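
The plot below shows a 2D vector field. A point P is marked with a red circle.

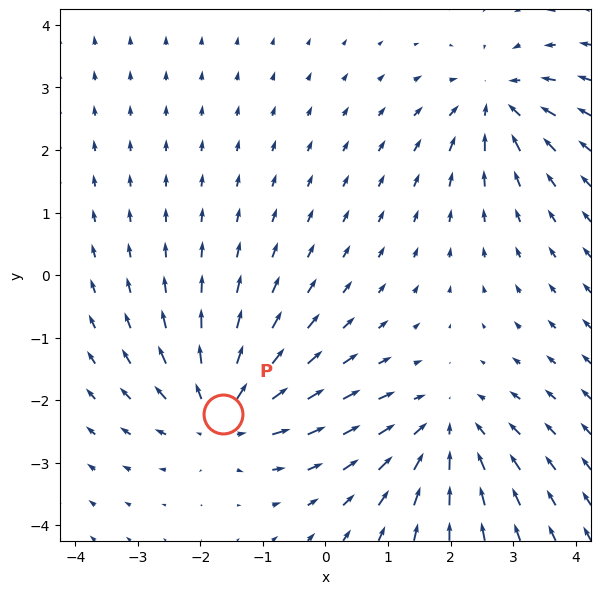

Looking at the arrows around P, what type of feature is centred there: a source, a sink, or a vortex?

At P (-1.6, -2.2) the arrows spread outward. Divergence about +4, curl ≈0 — positive divergence with near-zero curl is a source.

source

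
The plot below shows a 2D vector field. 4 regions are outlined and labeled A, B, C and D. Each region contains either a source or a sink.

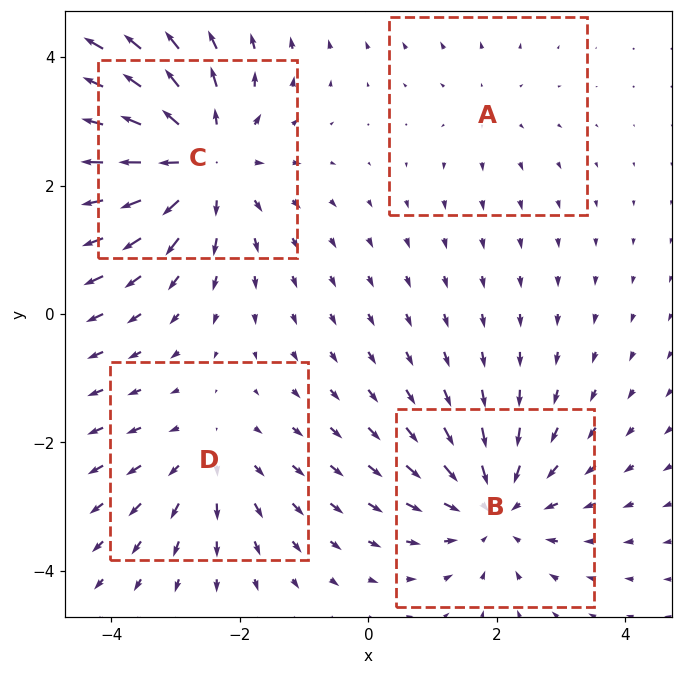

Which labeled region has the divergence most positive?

Divergence at each region's feature centre — A: about +2, B: about -4, C: about +6, D: about +3. Region C is most positive.

C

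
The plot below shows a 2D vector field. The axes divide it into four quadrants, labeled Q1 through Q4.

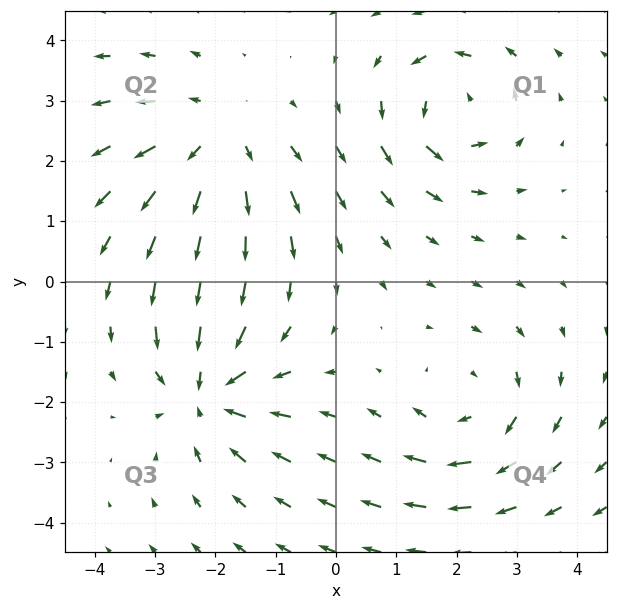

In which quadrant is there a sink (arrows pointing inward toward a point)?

Q3

The sink sits at approximately (-2.1, -1.8), which lies in quadrant Q3. The divergence there is about -4, negative as expected for a sink.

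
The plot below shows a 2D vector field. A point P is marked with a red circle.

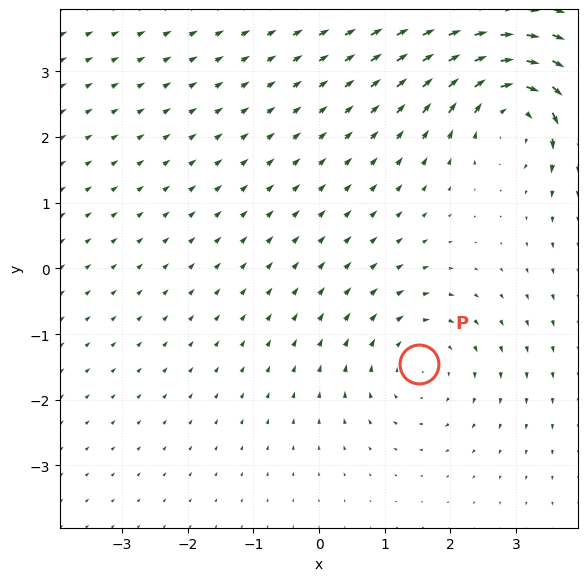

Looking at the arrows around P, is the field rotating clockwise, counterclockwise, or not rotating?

clockwise

Near P at (1.5, -1.5) the arrows circulate clockwise. The curl (z-component) there is about -3; negative curl means clockwise rotation.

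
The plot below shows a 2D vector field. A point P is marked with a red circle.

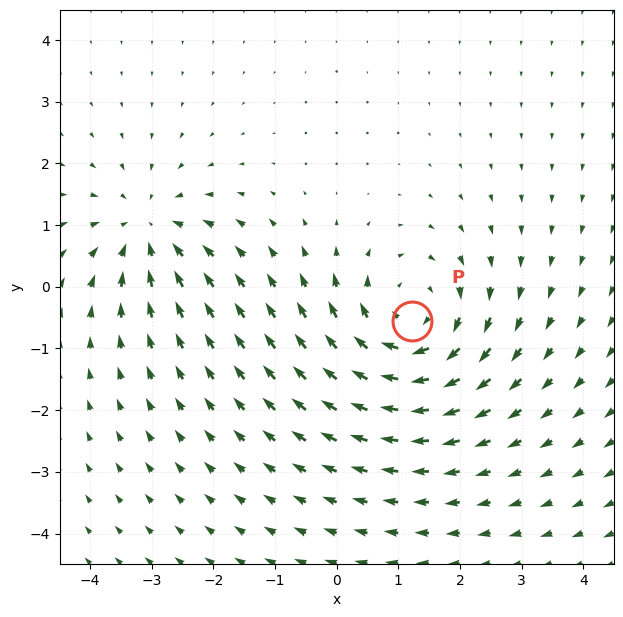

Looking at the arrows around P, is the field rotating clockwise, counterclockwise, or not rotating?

clockwise

Near P at (1.2, -0.6) the arrows circulate clockwise. The curl (z-component) there is about -4; negative curl means clockwise rotation.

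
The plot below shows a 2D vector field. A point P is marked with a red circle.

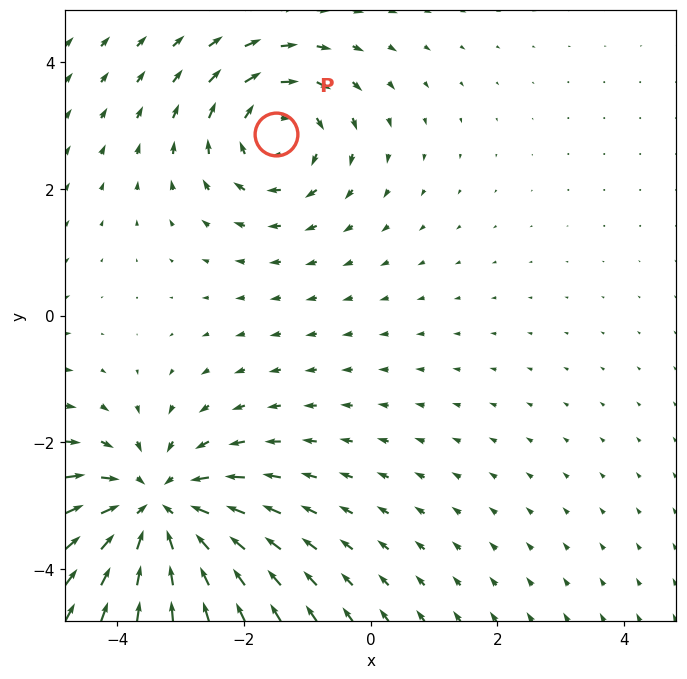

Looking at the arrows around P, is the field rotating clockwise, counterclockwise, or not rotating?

clockwise

Near P at (-1.5, 2.9) the arrows circulate clockwise. The curl (z-component) there is about -3; negative curl means clockwise rotation.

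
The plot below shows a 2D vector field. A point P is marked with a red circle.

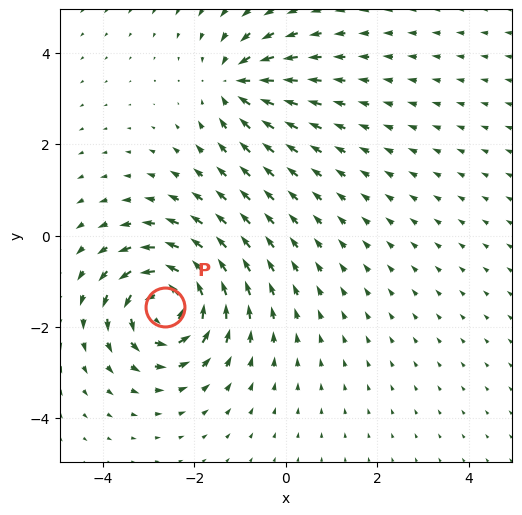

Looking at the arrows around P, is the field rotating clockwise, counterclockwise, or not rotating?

counterclockwise

Near P at (-2.6, -1.6) the arrows circulate counterclockwise. The curl (z-component) there is about +6; positive curl means counterclockwise rotation.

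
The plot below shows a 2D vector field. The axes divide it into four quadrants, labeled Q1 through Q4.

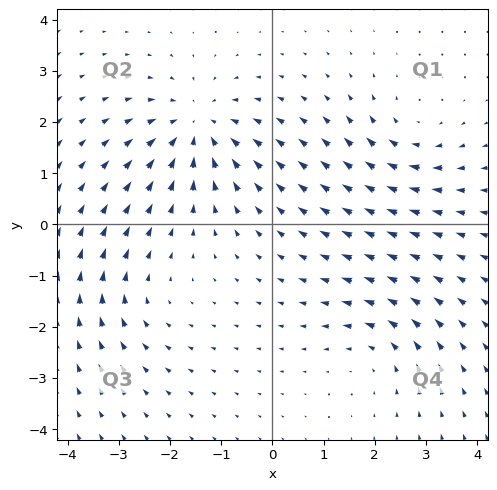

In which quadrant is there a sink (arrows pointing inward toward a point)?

Q2

The sink sits at approximately (-1.5, 1.9), which lies in quadrant Q2. The divergence there is about -5, negative as expected for a sink.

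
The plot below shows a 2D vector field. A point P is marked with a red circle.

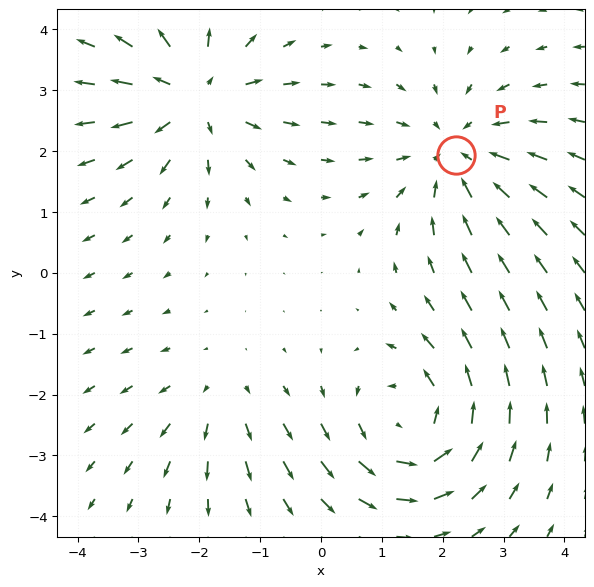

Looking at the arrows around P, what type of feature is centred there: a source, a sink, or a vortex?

sink

At P (2.2, 1.9) the arrows converge inward. Divergence about -4, curl ≈0 — negative divergence with near-zero curl is a sink.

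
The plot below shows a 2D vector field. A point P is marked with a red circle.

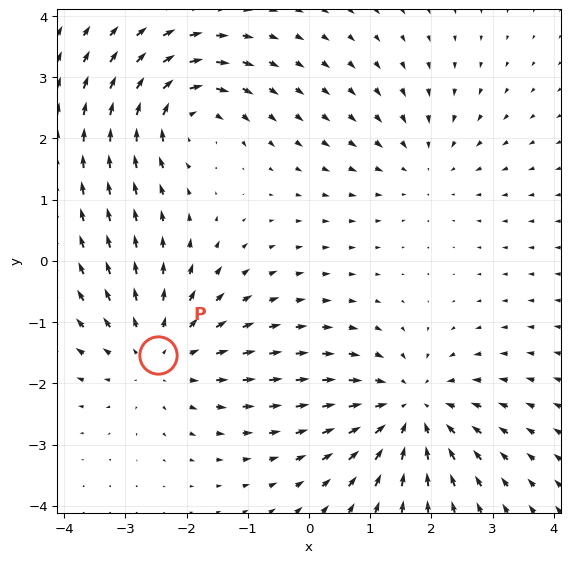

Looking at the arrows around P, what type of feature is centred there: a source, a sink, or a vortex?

source

At P (-2.5, -1.5) the arrows spread outward. Divergence about +4, curl ≈0 — positive divergence with near-zero curl is a source.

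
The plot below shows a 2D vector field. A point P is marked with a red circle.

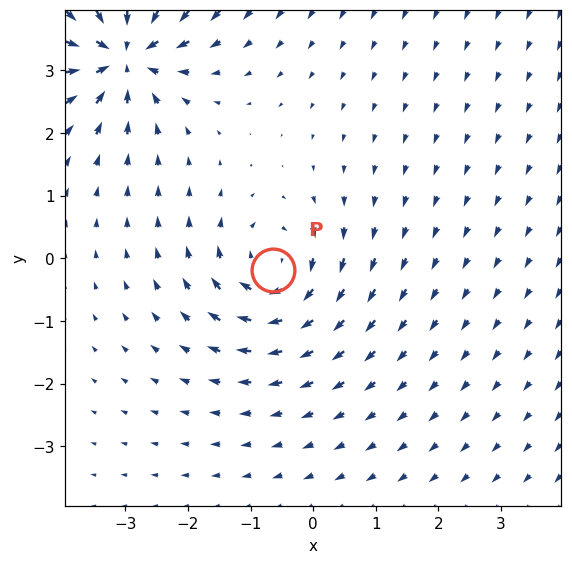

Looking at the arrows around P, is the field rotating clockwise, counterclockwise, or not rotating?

Near P at (-0.6, -0.2) the arrows circulate clockwise. The curl (z-component) there is about -4; negative curl means clockwise rotation.

clockwise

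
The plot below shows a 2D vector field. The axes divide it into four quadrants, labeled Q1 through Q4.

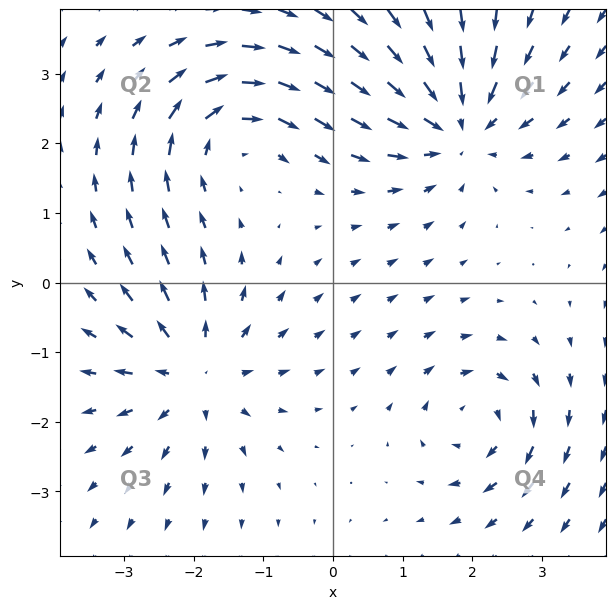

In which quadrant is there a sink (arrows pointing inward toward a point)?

Q1

The sink sits at approximately (1.8, 2.3), which lies in quadrant Q1. The divergence there is about -4, negative as expected for a sink.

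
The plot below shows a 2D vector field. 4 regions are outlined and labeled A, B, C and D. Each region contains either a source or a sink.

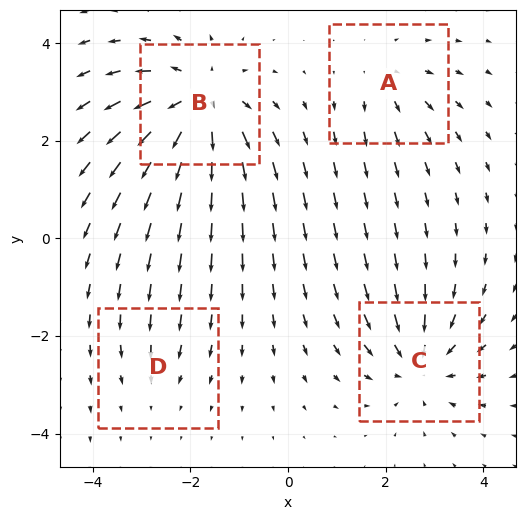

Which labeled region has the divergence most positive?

B

Divergence at each region's feature centre — A: about +3, B: about +7, C: about -5, D: about -2. Region B is most positive.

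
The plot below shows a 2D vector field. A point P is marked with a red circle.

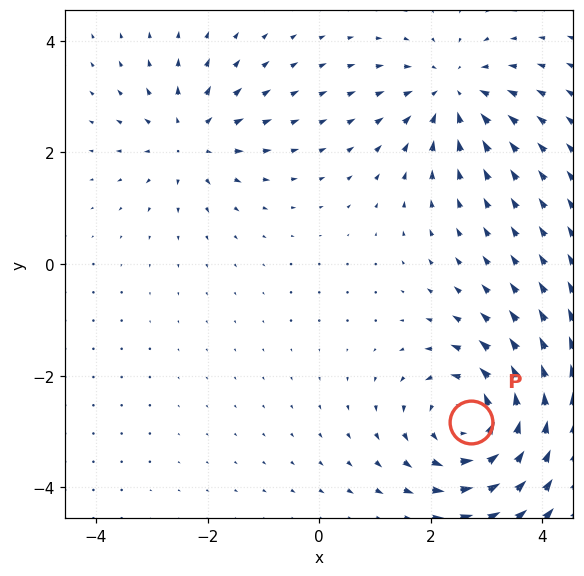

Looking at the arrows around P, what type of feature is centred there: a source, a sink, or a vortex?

At P (2.7, -2.8) the arrows circulate counterclockwise. Divergence ≈0, curl about +5 — near-zero divergence with nonzero curl is a vortex.

vortex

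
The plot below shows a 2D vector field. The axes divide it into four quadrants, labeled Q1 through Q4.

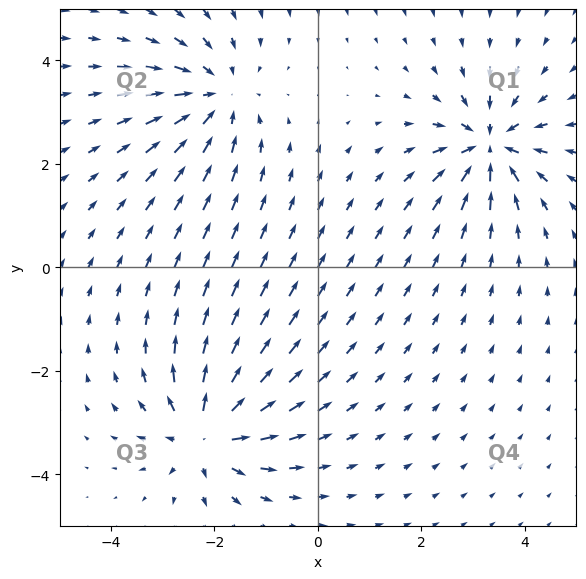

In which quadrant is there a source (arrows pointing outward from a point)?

Q3

The source sits at approximately (-2.2, -3.2), which lies in quadrant Q3. The divergence there is about +6, positive as expected for a source.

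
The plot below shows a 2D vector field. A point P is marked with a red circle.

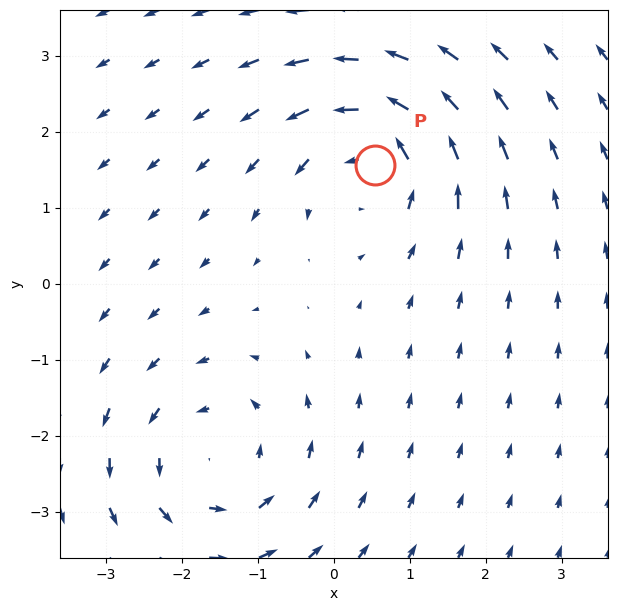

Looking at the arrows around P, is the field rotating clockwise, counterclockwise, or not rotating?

Near P at (0.5, 1.6) the arrows circulate counterclockwise. The curl (z-component) there is about +5; positive curl means counterclockwise rotation.

counterclockwise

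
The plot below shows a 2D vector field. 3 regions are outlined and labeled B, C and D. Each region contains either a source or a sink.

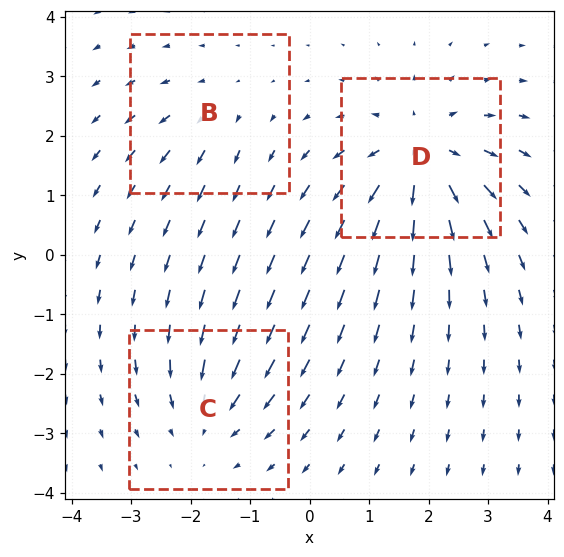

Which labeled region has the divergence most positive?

Divergence at each region's feature centre — B: about +2, C: about -3, D: about +5. Region D is most positive.

D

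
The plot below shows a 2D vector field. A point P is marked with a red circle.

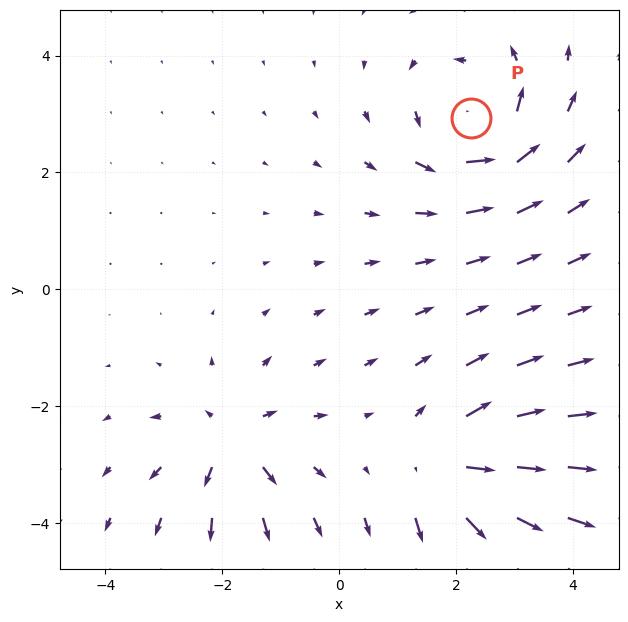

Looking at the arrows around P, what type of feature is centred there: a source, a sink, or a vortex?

vortex

At P (2.3, 2.9) the arrows circulate counterclockwise. Divergence ≈0, curl about +6 — near-zero divergence with nonzero curl is a vortex.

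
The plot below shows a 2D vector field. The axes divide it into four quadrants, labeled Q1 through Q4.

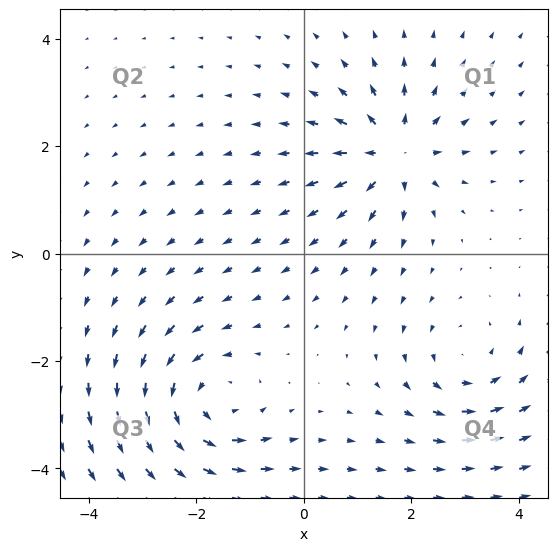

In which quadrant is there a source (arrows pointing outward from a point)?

The source sits at approximately (1.7, 1.9), which lies in quadrant Q1. The divergence there is about +6, positive as expected for a source.

Q1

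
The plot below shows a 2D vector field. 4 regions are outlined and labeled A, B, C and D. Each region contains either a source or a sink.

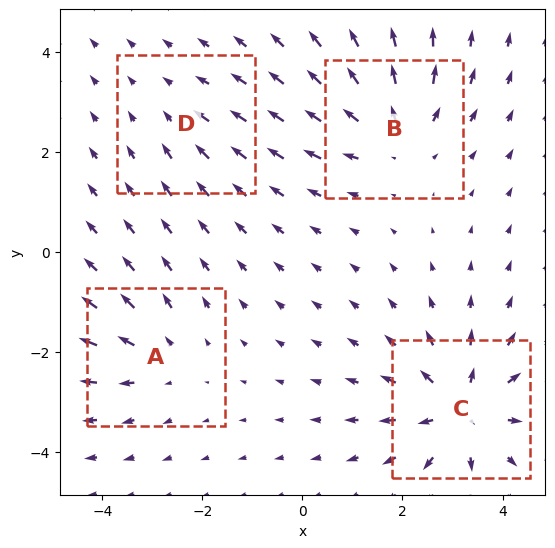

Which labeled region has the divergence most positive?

C

Divergence at each region's feature centre — A: about +3, B: about +5, C: about +7, D: about -2. Region C is most positive.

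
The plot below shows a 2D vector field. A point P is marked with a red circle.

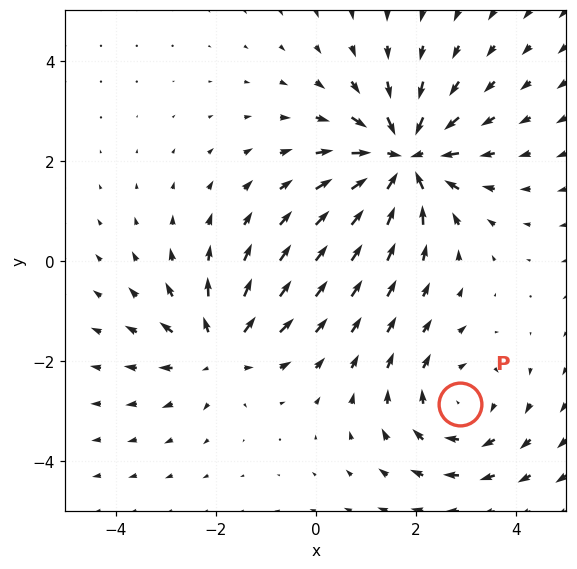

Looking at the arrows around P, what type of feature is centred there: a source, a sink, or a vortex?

At P (2.9, -2.9) the arrows circulate clockwise. Divergence ≈0, curl about -3 — near-zero divergence with nonzero curl is a vortex.

vortex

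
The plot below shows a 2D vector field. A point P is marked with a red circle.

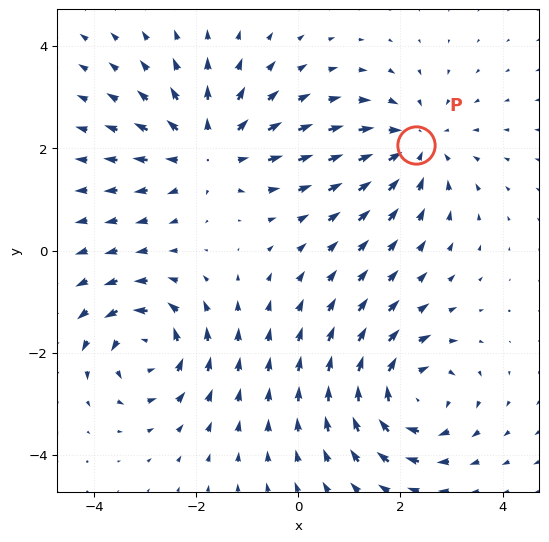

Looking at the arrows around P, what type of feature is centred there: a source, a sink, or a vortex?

At P (2.3, 2.1) the arrows converge inward. Divergence about -3, curl ≈0 — negative divergence with near-zero curl is a sink.

sink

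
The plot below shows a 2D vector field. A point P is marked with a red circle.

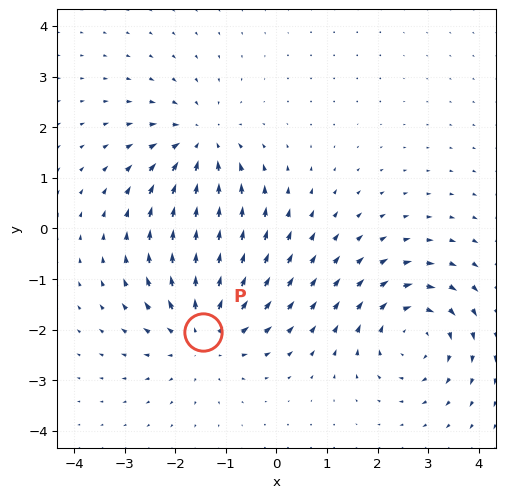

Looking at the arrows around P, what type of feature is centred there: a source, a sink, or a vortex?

At P (-1.5, -2.1) the arrows spread outward. Divergence about +4, curl ≈0 — positive divergence with near-zero curl is a source.

source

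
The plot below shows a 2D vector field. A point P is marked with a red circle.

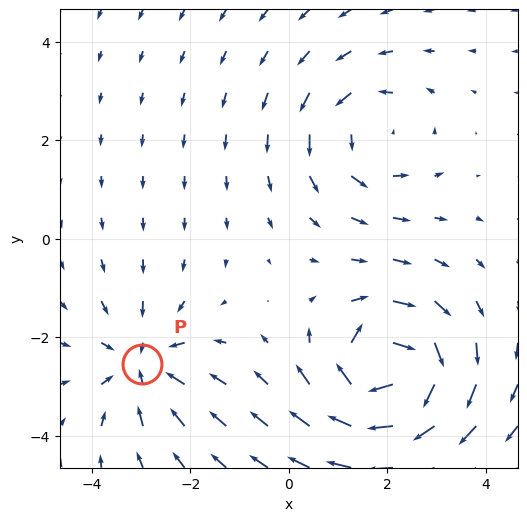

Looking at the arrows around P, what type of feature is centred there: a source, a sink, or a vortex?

sink

At P (-3.0, -2.6) the arrows converge inward. Divergence about -3, curl ≈0 — negative divergence with near-zero curl is a sink.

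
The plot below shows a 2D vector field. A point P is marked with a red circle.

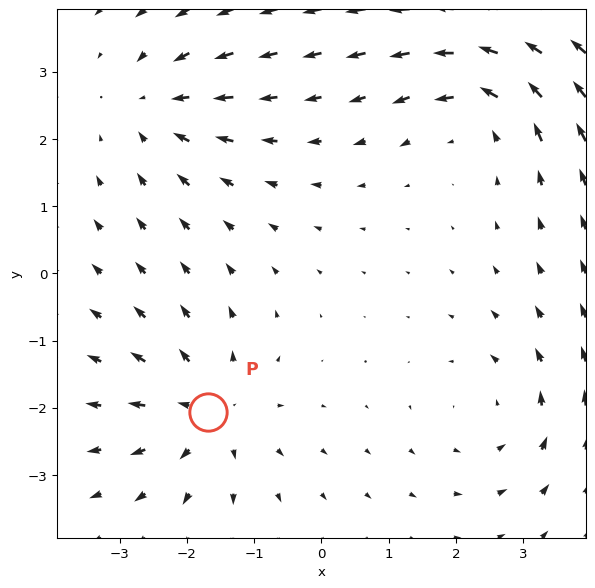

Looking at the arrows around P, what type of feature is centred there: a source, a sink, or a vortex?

source

At P (-1.7, -2.1) the arrows spread outward. Divergence about +4, curl ≈0 — positive divergence with near-zero curl is a source.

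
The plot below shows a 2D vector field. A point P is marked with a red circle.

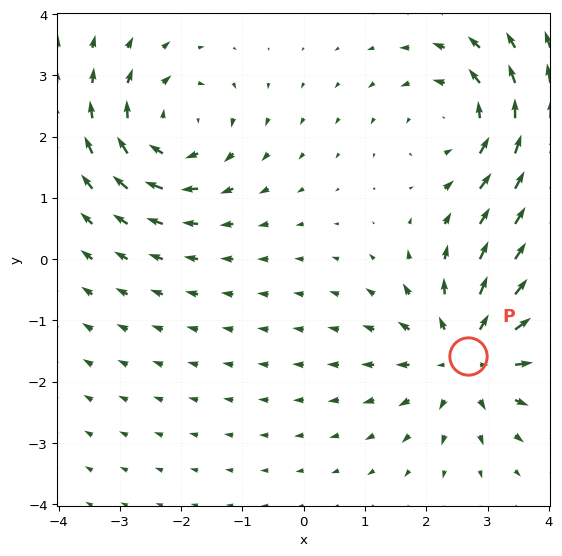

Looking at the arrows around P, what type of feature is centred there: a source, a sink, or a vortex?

source

At P (2.7, -1.6) the arrows spread outward. Divergence about +4, curl ≈0 — positive divergence with near-zero curl is a source.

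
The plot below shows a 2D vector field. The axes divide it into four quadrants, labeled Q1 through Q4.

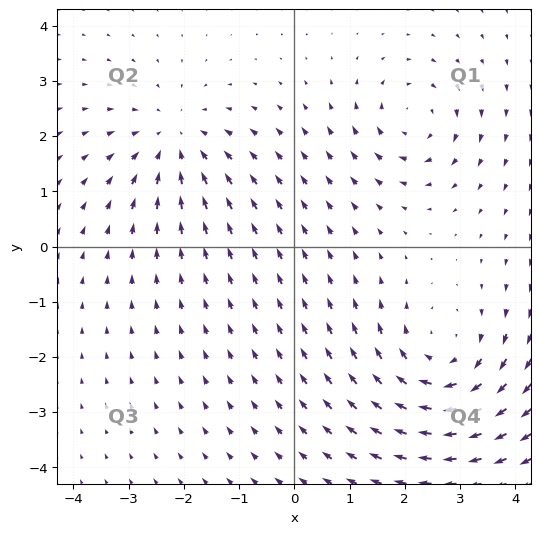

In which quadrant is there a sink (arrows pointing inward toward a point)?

The sink sits at approximately (-2.2, 1.9), which lies in quadrant Q2. The divergence there is about -3, negative as expected for a sink.

Q2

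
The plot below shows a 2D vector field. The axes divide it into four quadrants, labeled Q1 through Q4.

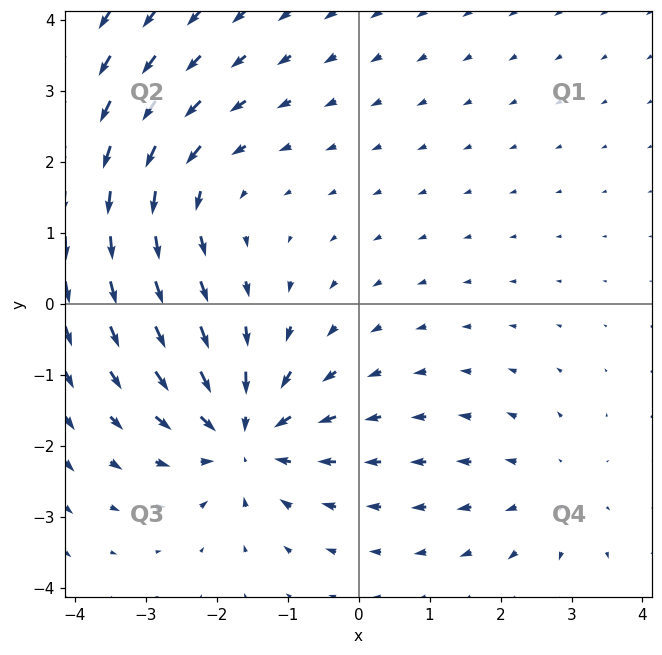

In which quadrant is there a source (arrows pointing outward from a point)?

Q4

The source sits at approximately (2.7, -2.6), which lies in quadrant Q4. The divergence there is about +2, positive as expected for a source.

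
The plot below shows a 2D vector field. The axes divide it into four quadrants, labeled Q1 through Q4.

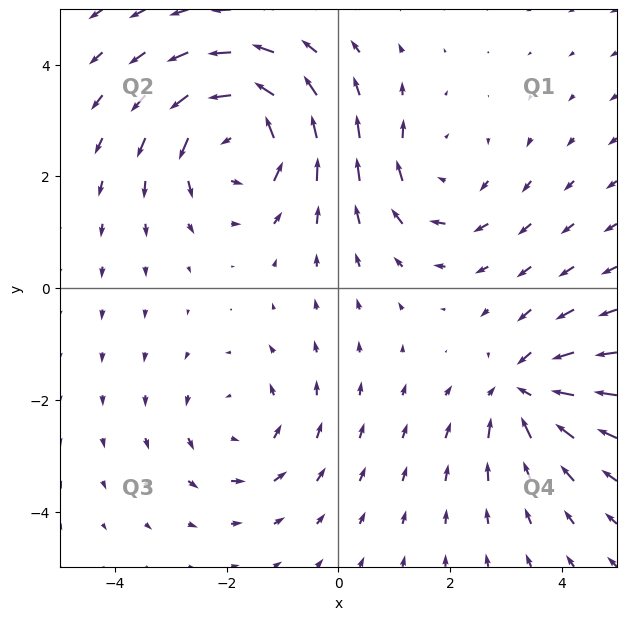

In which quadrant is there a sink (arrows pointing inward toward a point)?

The sink sits at approximately (3.3, -1.8), which lies in quadrant Q4. The divergence there is about -4, negative as expected for a sink.

Q4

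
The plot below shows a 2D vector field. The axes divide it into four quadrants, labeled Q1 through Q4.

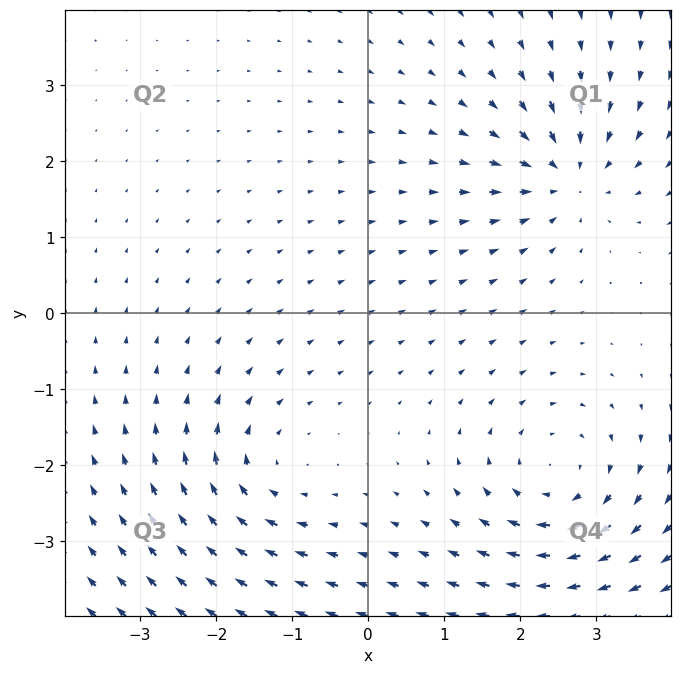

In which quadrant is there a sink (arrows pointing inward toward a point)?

The sink sits at approximately (2.6, 1.8), which lies in quadrant Q1. The divergence there is about -5, negative as expected for a sink.

Q1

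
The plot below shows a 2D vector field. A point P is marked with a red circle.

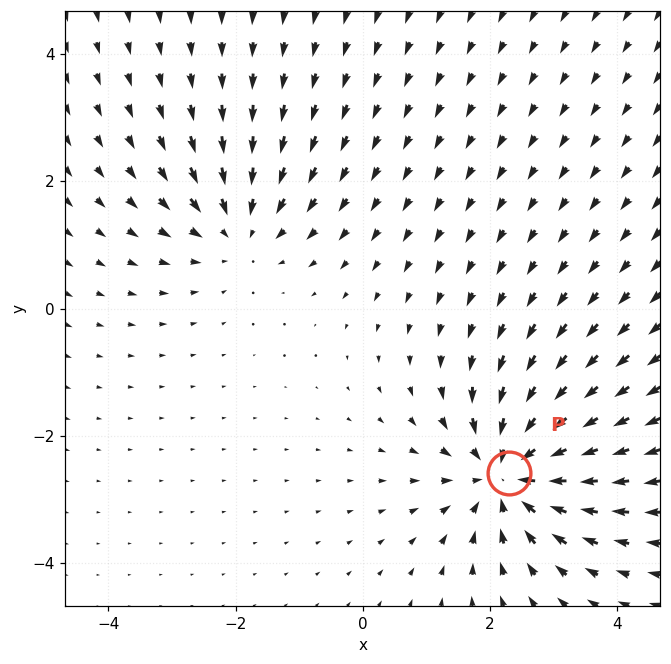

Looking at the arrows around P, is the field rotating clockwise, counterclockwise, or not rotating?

not rotating

Near P at (2.3, -2.6) the arrows show no circulation. The curl there is ≈0.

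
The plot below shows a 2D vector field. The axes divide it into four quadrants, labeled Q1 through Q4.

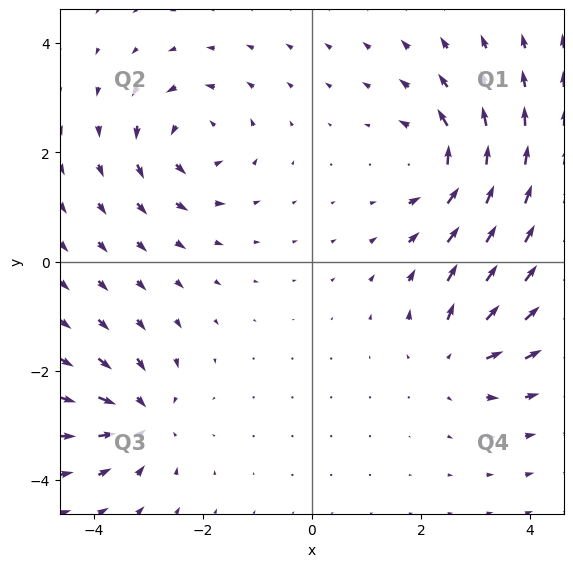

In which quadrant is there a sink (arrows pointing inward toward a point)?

The sink sits at approximately (-3.1, -2.9), which lies in quadrant Q3. The divergence there is about -5, negative as expected for a sink.

Q3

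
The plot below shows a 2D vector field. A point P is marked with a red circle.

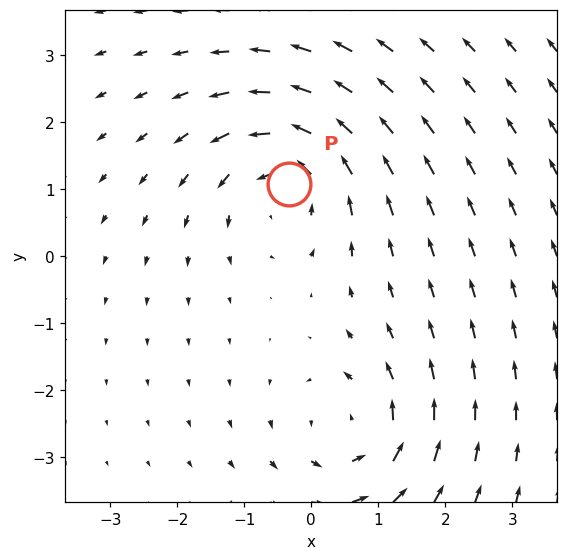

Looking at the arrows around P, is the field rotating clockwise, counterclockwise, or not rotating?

counterclockwise

Near P at (-0.3, 1.1) the arrows circulate counterclockwise. The curl (z-component) there is about +5; positive curl means counterclockwise rotation.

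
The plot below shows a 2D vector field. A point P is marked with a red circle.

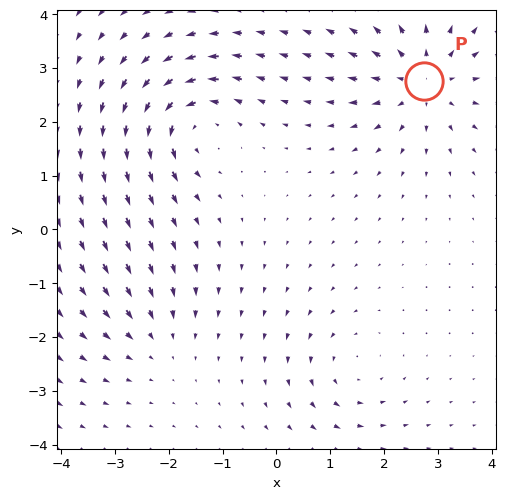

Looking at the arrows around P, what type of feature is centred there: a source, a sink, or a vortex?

At P (2.7, 2.8) the arrows spread outward. Divergence about +5, curl ≈0 — positive divergence with near-zero curl is a source.

source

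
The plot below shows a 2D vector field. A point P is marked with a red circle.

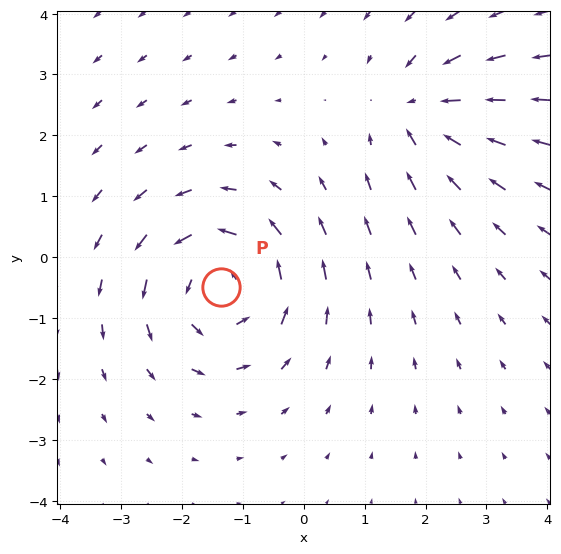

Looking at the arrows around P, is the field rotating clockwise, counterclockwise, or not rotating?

Near P at (-1.4, -0.5) the arrows circulate counterclockwise. The curl (z-component) there is about +5; positive curl means counterclockwise rotation.

counterclockwise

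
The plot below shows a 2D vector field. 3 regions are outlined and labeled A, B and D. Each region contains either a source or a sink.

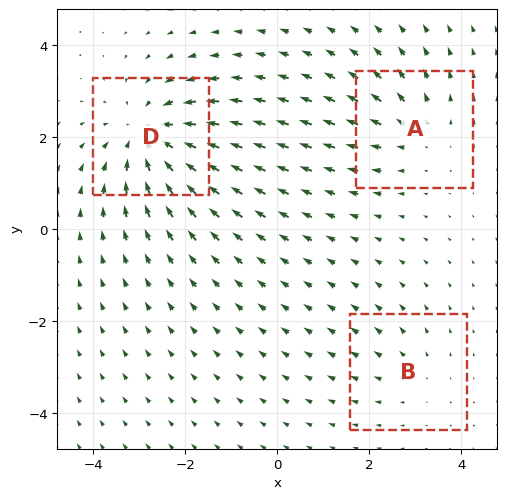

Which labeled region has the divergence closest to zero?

B

Divergence at each region's feature centre — A: about +3, B: about +2, D: about -5. Region B is closest to zero.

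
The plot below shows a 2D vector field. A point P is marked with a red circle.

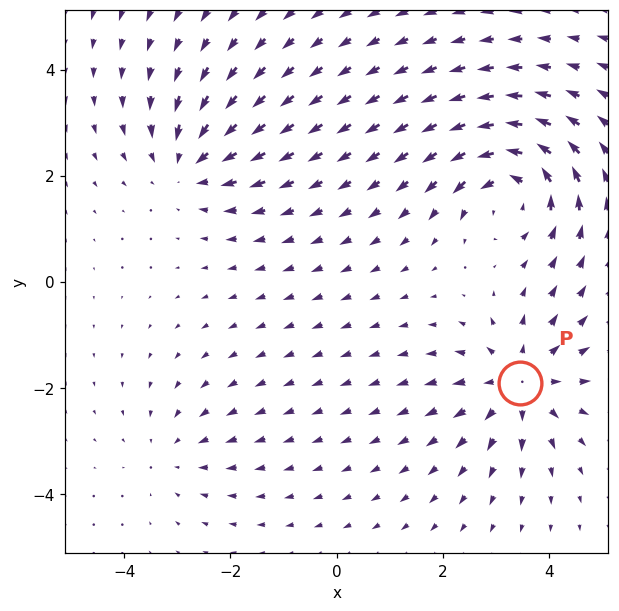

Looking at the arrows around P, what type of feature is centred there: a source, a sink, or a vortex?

At P (3.5, -1.9) the arrows spread outward. Divergence about +4, curl ≈0 — positive divergence with near-zero curl is a source.

source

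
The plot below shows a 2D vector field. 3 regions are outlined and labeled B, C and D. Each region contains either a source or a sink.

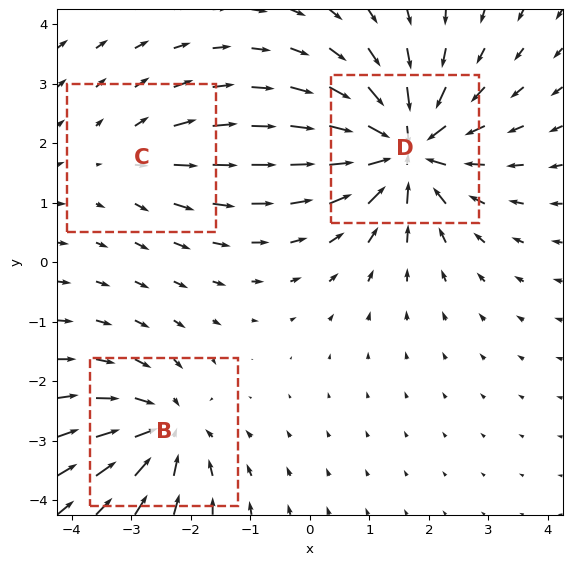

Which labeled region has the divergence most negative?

D

Divergence at each region's feature centre — B: about -4, C: about +2, D: about -6. Region D is most negative.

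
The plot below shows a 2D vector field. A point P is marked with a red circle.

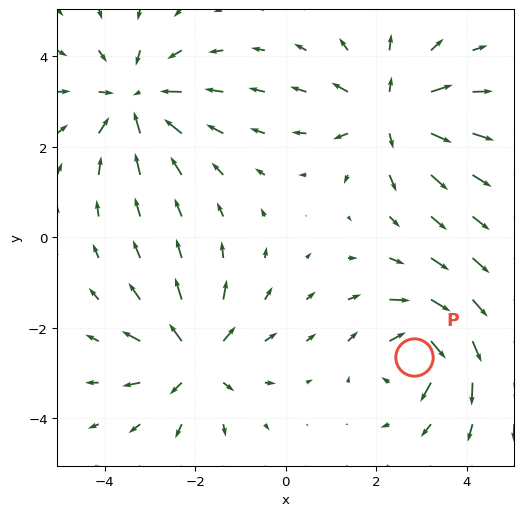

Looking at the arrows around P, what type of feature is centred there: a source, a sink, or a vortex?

vortex

At P (2.8, -2.6) the arrows circulate clockwise. Divergence ≈0, curl about -6 — near-zero divergence with nonzero curl is a vortex.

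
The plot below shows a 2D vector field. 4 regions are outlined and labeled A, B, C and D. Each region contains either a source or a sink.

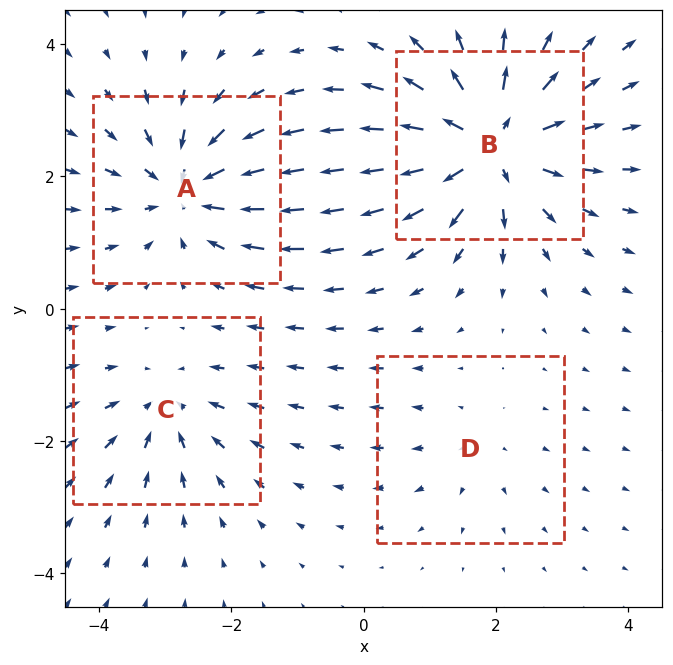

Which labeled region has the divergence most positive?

Divergence at each region's feature centre — A: about -5, B: about +7, C: about -4, D: about +2. Region B is most positive.

B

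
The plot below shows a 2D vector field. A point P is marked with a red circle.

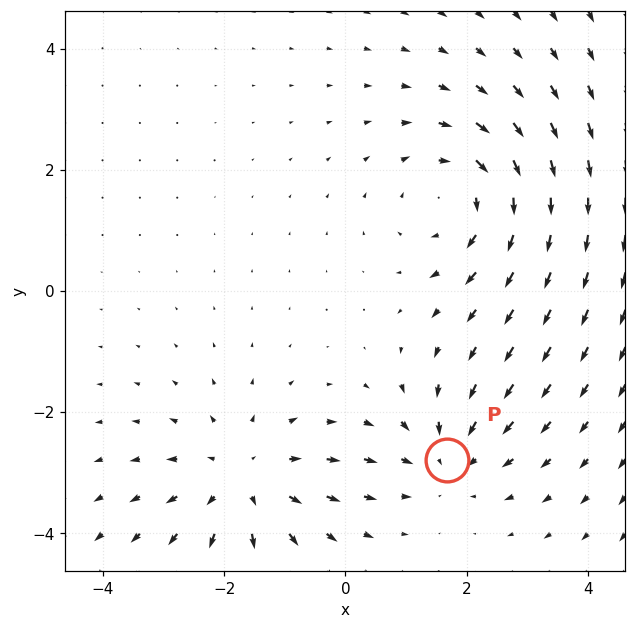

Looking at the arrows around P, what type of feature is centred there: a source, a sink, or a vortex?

At P (1.7, -2.8) the arrows converge inward. Divergence about -3, curl ≈0 — negative divergence with near-zero curl is a sink.

sink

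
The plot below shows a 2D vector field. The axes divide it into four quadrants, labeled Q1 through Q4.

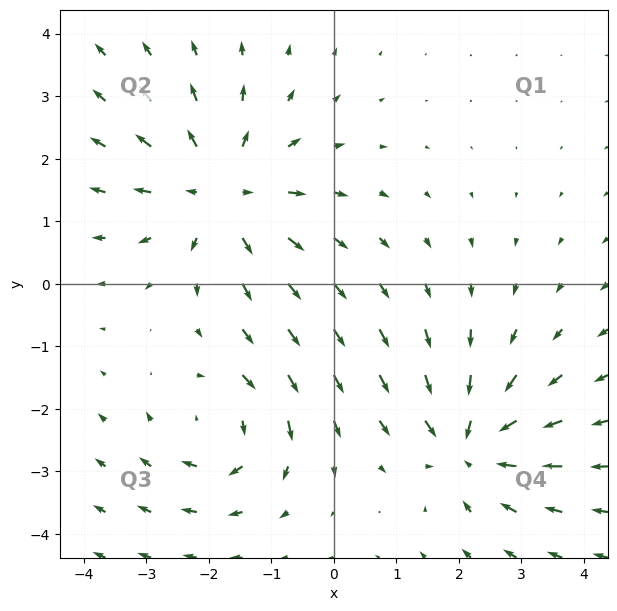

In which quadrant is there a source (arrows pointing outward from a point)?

Q2

The source sits at approximately (-1.8, 1.5), which lies in quadrant Q2. The divergence there is about +3, positive as expected for a source.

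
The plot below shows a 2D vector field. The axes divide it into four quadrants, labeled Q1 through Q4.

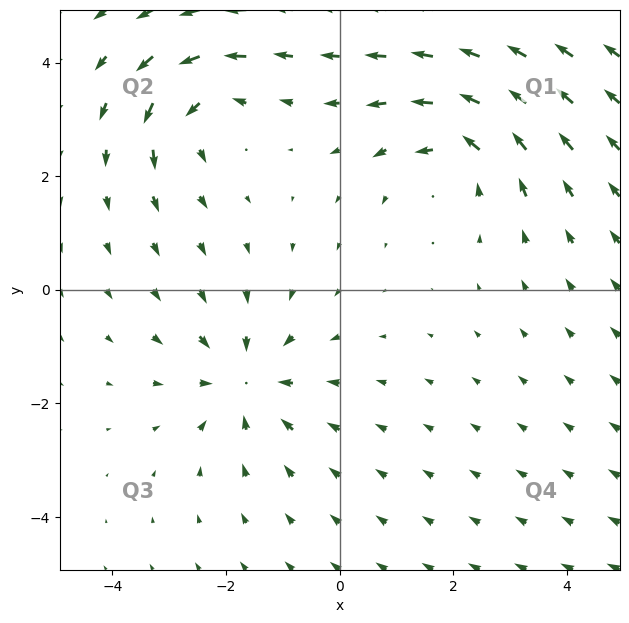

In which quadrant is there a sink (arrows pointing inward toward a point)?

The sink sits at approximately (-1.7, -1.6), which lies in quadrant Q3. The divergence there is about -3, negative as expected for a sink.

Q3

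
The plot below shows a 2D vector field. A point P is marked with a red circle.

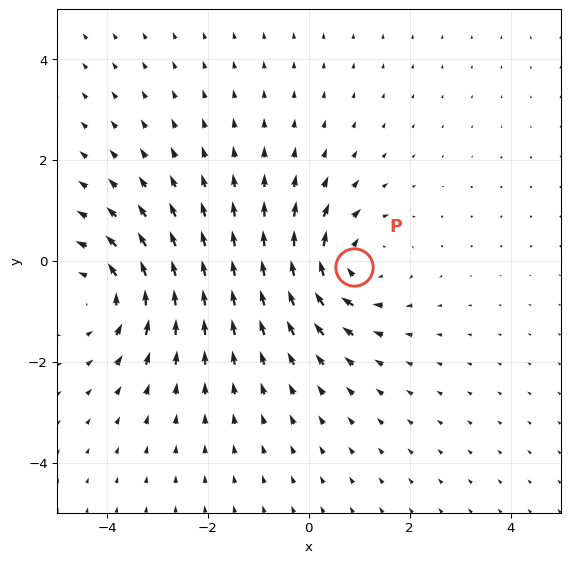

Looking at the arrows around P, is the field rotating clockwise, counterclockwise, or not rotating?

clockwise

Near P at (0.9, -0.1) the arrows circulate clockwise. The curl (z-component) there is about -5; negative curl means clockwise rotation.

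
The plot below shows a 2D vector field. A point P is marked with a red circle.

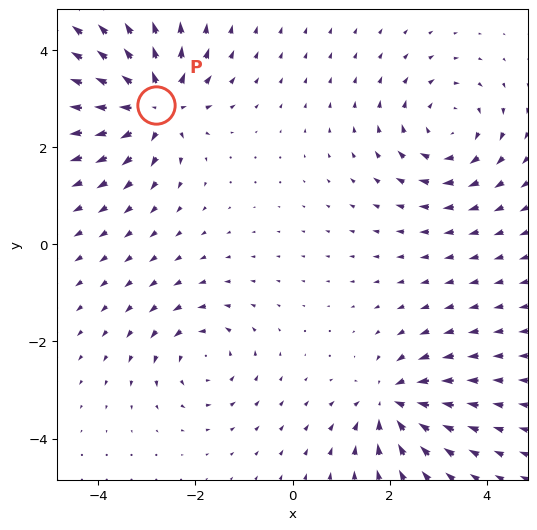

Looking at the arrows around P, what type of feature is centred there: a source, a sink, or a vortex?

source

At P (-2.8, 2.9) the arrows spread outward. Divergence about +7, curl ≈0 — positive divergence with near-zero curl is a source.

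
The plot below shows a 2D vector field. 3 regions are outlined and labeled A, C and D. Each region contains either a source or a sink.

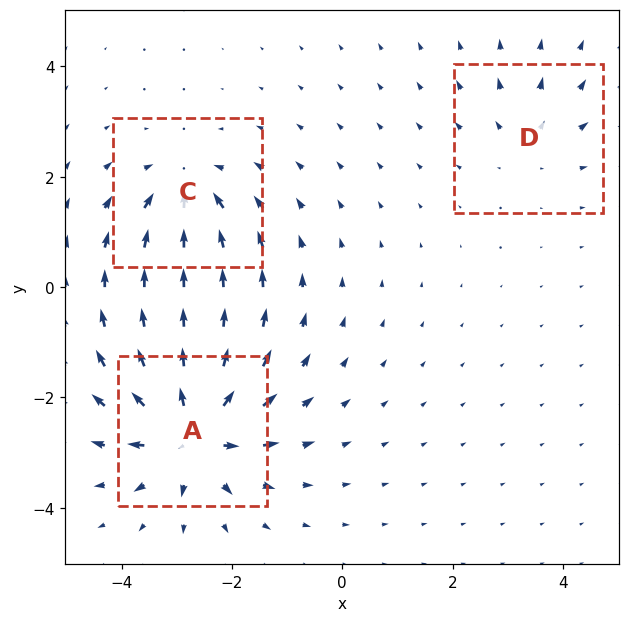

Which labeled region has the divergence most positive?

Divergence at each region's feature centre — A: about +6, C: about -4, D: about +2. Region A is most positive.

A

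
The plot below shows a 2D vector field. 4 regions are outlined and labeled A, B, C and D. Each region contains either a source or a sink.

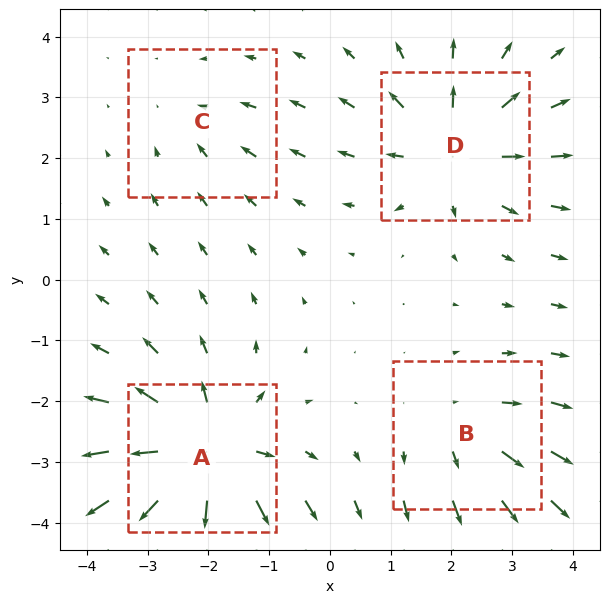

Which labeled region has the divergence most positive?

A

Divergence at each region's feature centre — A: about +8, B: about +4, C: about -2, D: about +5. Region A is most positive.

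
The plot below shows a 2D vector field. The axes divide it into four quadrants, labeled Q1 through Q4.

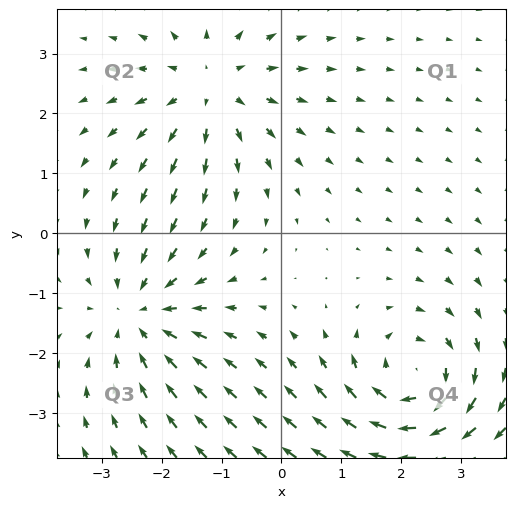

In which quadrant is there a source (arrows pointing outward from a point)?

The source sits at approximately (-1.2, 2.4), which lies in quadrant Q2. The divergence there is about +4, positive as expected for a source.

Q2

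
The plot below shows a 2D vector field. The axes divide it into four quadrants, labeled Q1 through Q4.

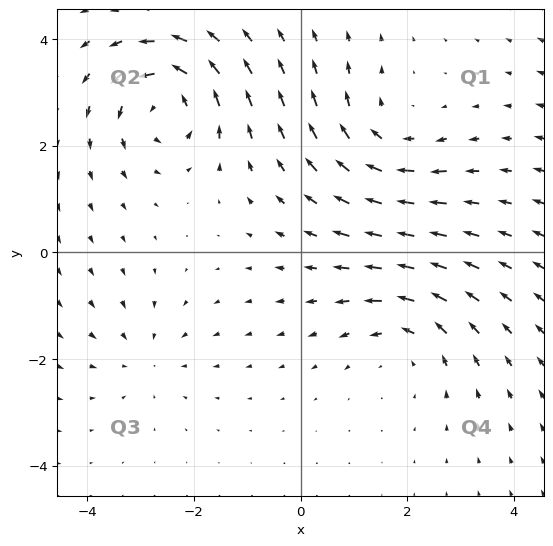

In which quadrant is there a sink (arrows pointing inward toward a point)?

The sink sits at approximately (-2.9, -2.0), which lies in quadrant Q3. The divergence there is about -3, negative as expected for a sink.

Q3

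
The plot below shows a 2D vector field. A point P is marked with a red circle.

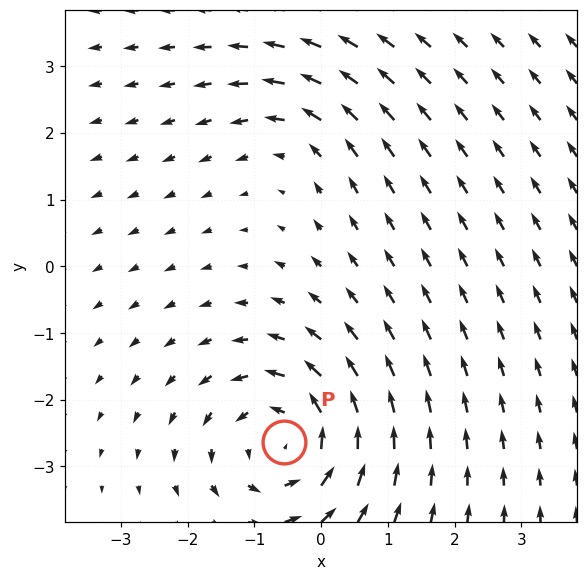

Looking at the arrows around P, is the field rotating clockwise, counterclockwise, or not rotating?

Near P at (-0.6, -2.6) the arrows circulate counterclockwise. The curl (z-component) there is about +5; positive curl means counterclockwise rotation.

counterclockwise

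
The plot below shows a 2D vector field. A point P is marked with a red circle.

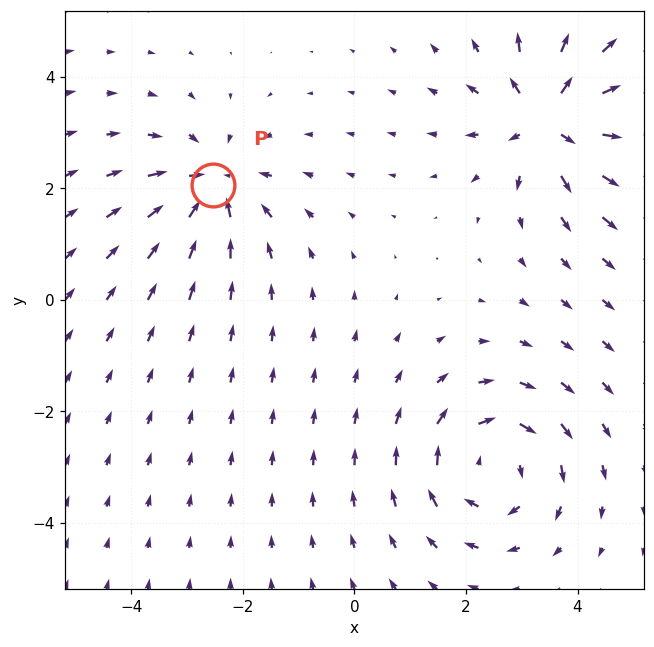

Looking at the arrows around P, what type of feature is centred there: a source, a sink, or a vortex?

sink

At P (-2.5, 2.1) the arrows converge inward. Divergence about -5, curl ≈0 — negative divergence with near-zero curl is a sink.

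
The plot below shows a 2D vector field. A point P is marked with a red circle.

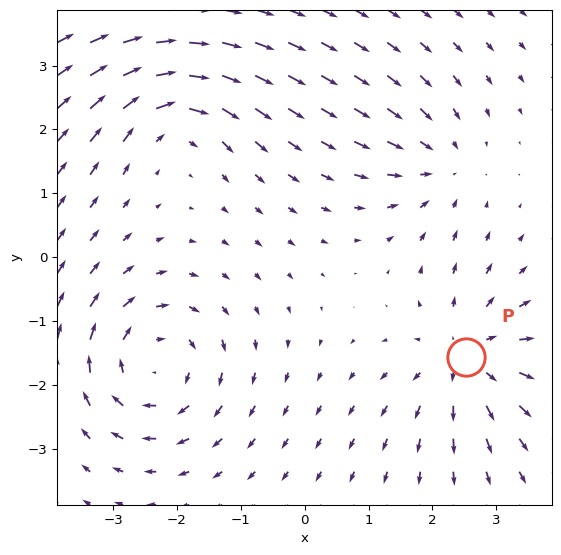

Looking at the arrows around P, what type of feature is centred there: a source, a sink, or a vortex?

source

At P (2.5, -1.6) the arrows spread outward. Divergence about +4, curl ≈0 — positive divergence with near-zero curl is a source.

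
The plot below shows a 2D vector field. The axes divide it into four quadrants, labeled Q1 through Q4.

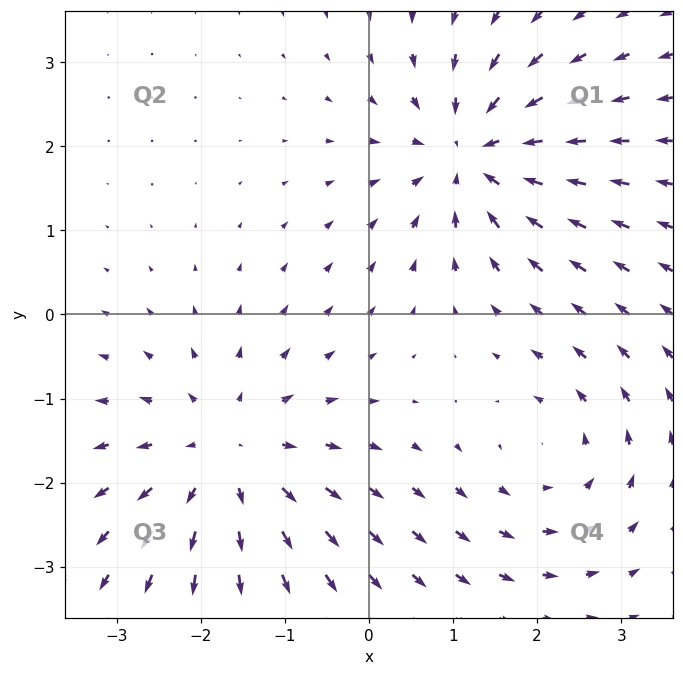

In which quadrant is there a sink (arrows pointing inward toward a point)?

The sink sits at approximately (1.2, 1.9), which lies in quadrant Q1. The divergence there is about -5, negative as expected for a sink.

Q1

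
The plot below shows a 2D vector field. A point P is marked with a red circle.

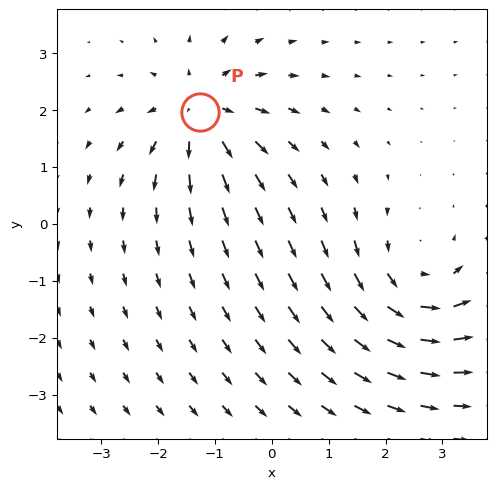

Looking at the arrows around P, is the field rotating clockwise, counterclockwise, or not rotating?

not rotating

Near P at (-1.3, 2.0) the arrows show no circulation. The curl there is ≈0.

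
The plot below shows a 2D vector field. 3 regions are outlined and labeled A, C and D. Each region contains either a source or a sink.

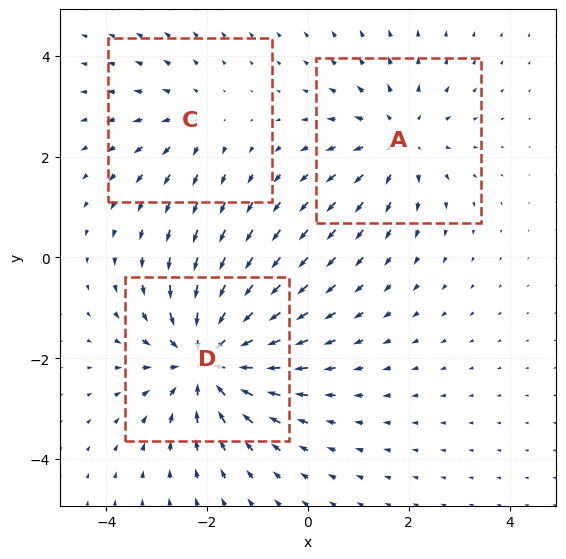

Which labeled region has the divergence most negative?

D

Divergence at each region's feature centre — A: about +3, C: about +2, D: about -5. Region D is most negative.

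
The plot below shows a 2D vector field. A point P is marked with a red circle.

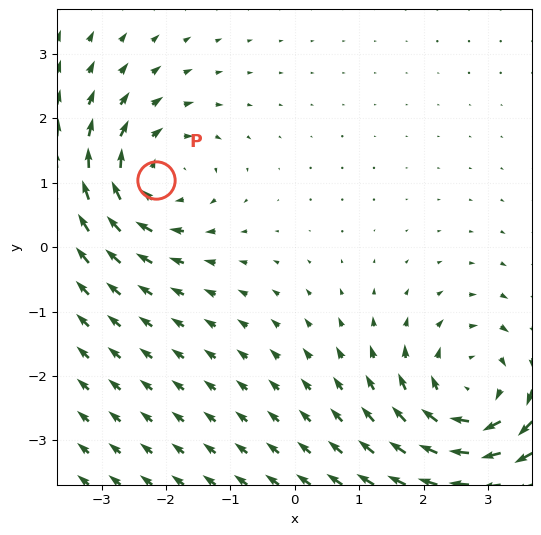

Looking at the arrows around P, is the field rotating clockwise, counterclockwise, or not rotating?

clockwise

Near P at (-2.2, 1.0) the arrows circulate clockwise. The curl (z-component) there is about -4; negative curl means clockwise rotation.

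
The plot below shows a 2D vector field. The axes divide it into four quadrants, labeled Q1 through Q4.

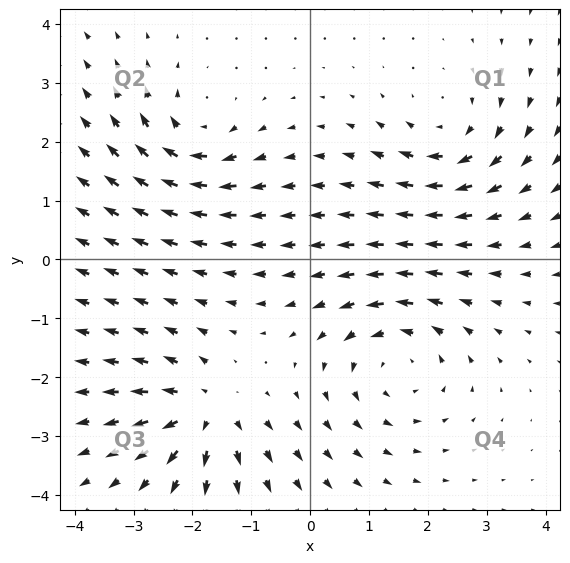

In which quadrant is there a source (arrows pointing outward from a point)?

Q3

The source sits at approximately (-1.8, -2.6), which lies in quadrant Q3. The divergence there is about +4, positive as expected for a source.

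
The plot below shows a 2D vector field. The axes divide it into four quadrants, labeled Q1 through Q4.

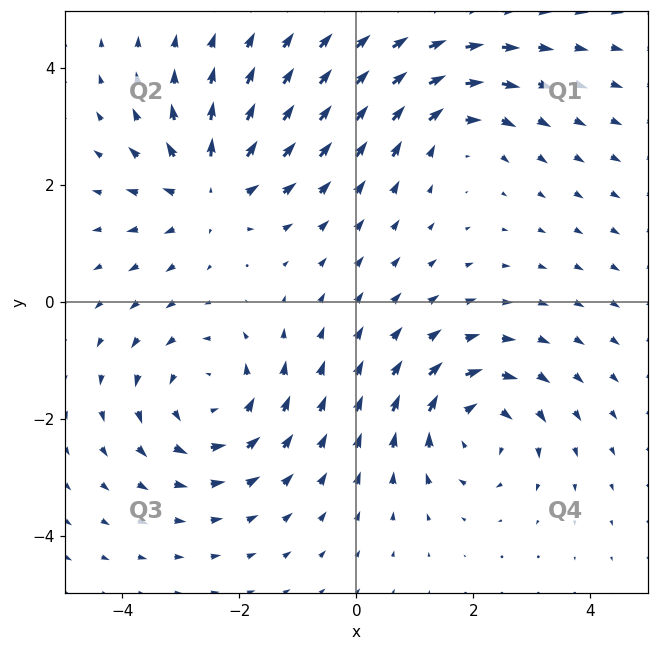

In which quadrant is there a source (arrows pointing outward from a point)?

Q2

The source sits at approximately (-2.5, 1.9), which lies in quadrant Q2. The divergence there is about +4, positive as expected for a source.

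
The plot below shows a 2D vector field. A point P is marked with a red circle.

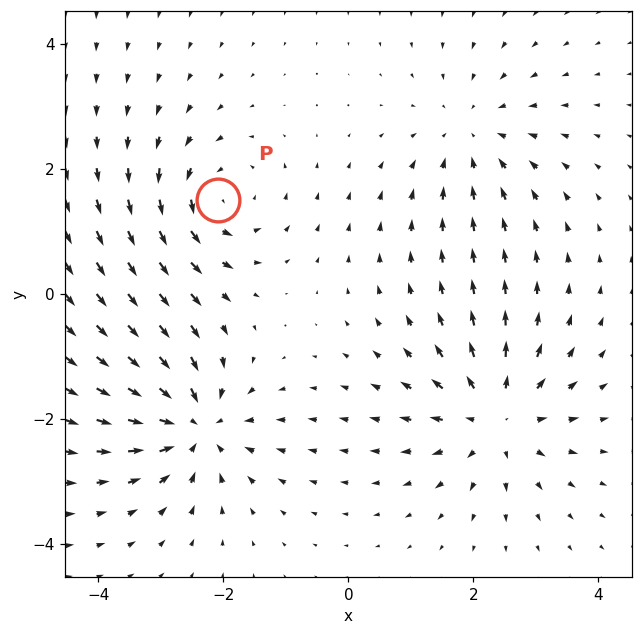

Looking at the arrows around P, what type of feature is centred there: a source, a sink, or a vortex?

vortex

At P (-2.1, 1.5) the arrows circulate counterclockwise. Divergence ≈0, curl about +5 — near-zero divergence with nonzero curl is a vortex.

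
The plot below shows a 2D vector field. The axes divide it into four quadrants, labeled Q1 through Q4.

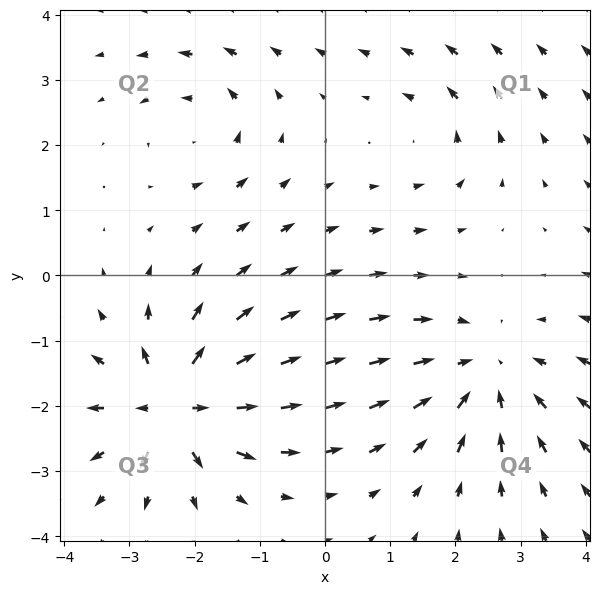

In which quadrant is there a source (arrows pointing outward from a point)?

Q3

The source sits at approximately (-2.3, -2.0), which lies in quadrant Q3. The divergence there is about +7, positive as expected for a source.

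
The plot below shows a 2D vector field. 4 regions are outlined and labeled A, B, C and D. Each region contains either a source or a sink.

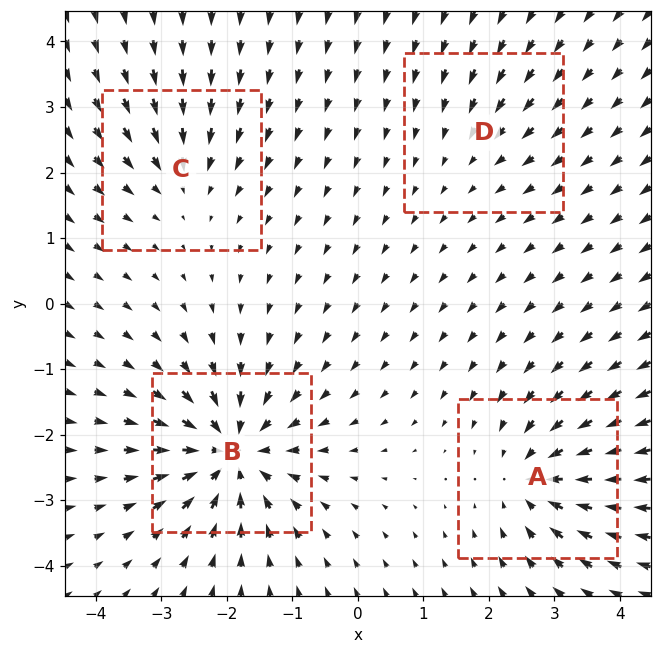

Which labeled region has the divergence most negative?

B

Divergence at each region's feature centre — A: about -6, B: about -8, C: about -4, D: about -2. Region B is most negative.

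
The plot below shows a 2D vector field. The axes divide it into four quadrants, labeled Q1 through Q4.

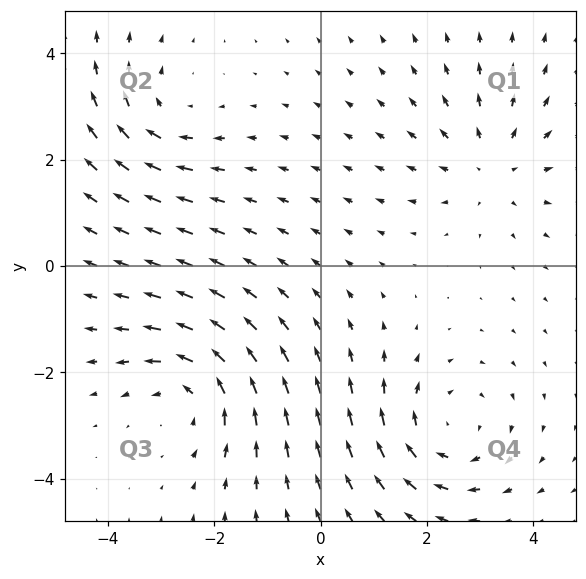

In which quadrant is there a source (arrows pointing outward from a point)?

The source sits at approximately (3.2, 1.9), which lies in quadrant Q1. The divergence there is about +2, positive as expected for a source.

Q1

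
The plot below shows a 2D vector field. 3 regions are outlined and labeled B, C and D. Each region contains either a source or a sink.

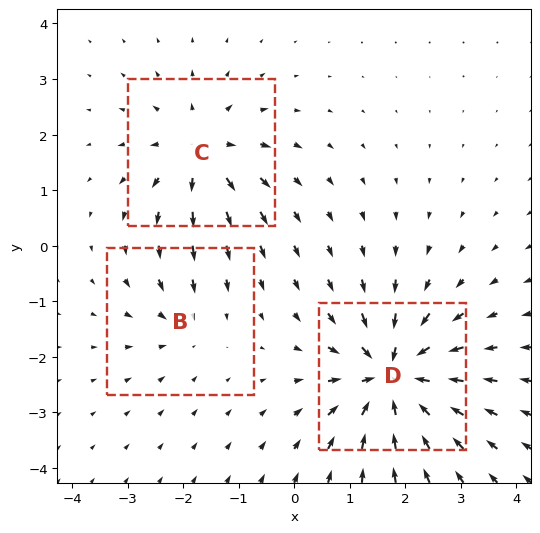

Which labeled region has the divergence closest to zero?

Divergence at each region's feature centre — B: about -2, C: about +4, D: about -6. Region B is closest to zero.

B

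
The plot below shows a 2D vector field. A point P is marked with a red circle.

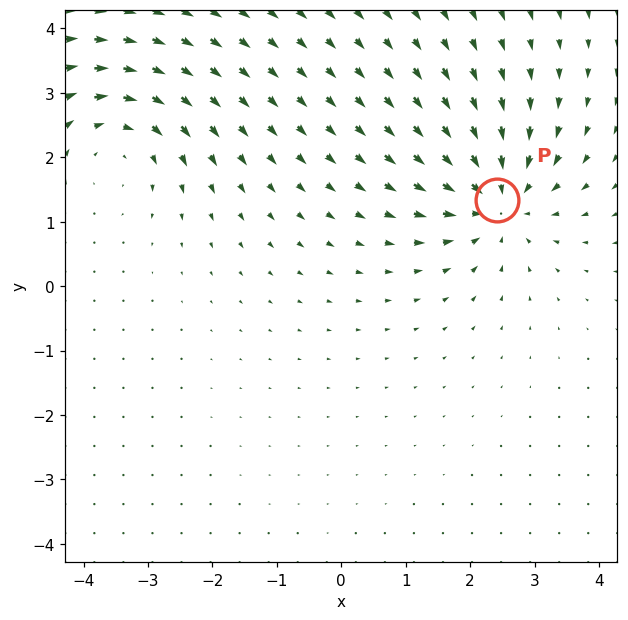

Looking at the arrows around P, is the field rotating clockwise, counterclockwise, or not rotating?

not rotating

Near P at (2.4, 1.3) the arrows show no circulation. The curl there is ≈0.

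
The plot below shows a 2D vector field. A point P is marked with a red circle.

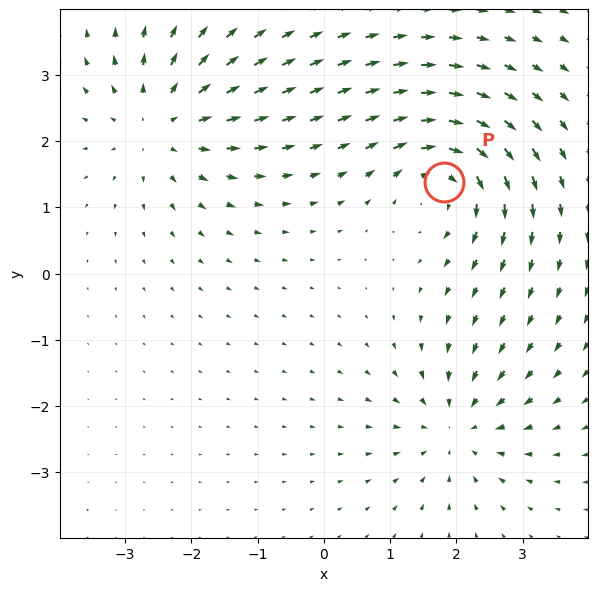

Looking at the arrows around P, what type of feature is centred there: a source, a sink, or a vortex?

vortex

At P (1.8, 1.4) the arrows circulate clockwise. Divergence ≈0, curl about -6 — near-zero divergence with nonzero curl is a vortex.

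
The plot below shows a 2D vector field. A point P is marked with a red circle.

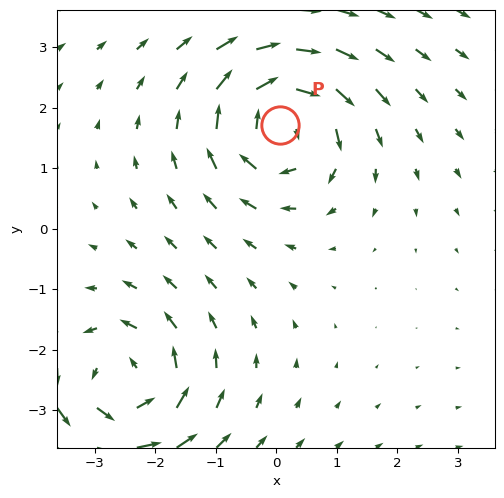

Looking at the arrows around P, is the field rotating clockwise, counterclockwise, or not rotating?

Near P at (0.1, 1.7) the arrows circulate clockwise. The curl (z-component) there is about -3; negative curl means clockwise rotation.

clockwise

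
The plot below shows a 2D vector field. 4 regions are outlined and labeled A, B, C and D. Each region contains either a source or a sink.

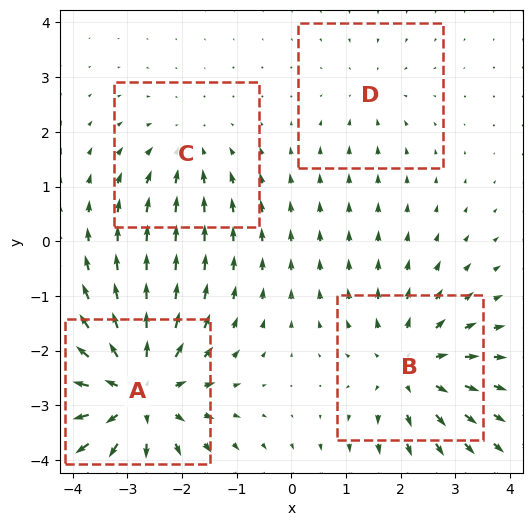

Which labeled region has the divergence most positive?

A

Divergence at each region's feature centre — A: about +7, B: about +4, C: about -3, D: about -2. Region A is most positive.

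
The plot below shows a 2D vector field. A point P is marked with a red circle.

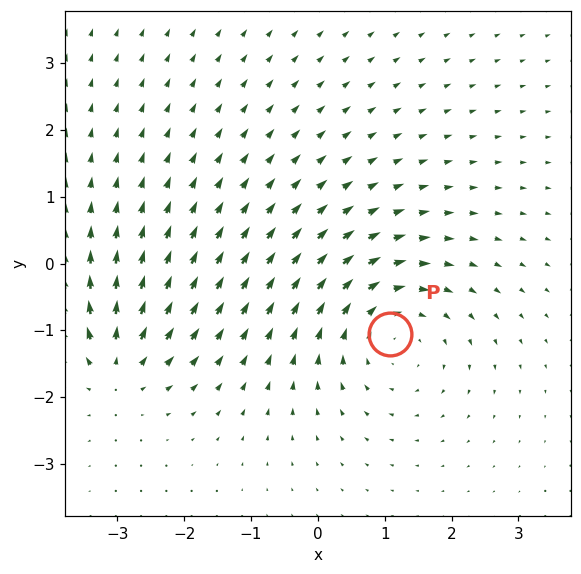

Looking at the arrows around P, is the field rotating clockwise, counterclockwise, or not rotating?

clockwise

Near P at (1.1, -1.1) the arrows circulate clockwise. The curl (z-component) there is about -4; negative curl means clockwise rotation.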